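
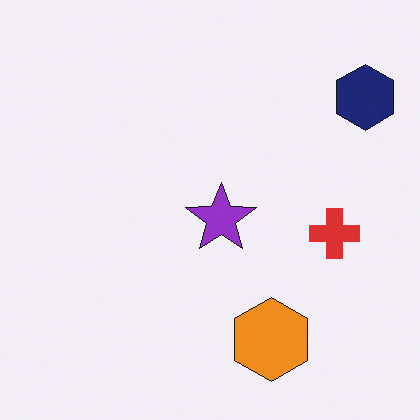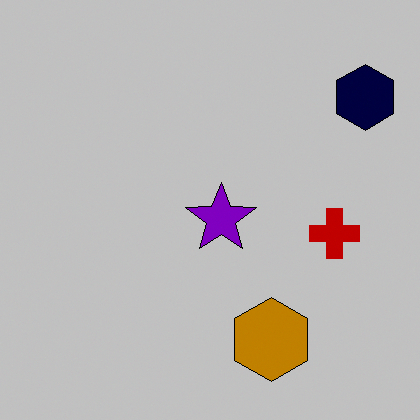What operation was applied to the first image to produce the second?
It was aggressively posterized.

Each flat color has snapped to a coarser quantized level — most visibly, the near-white background has dropped to a flat grey.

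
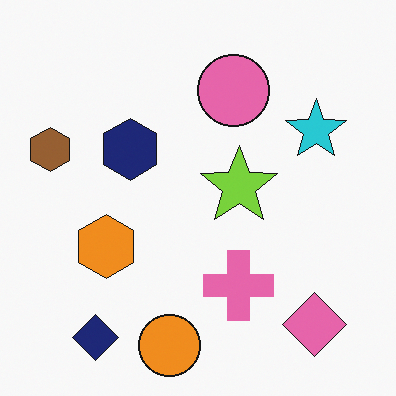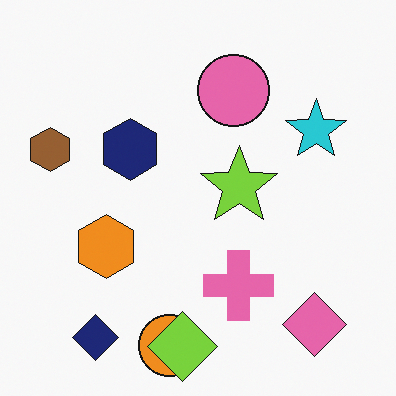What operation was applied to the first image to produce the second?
The second image is the first overlaid with an additional lime diamond.

A lime diamond appears in the second image that is absent from the first.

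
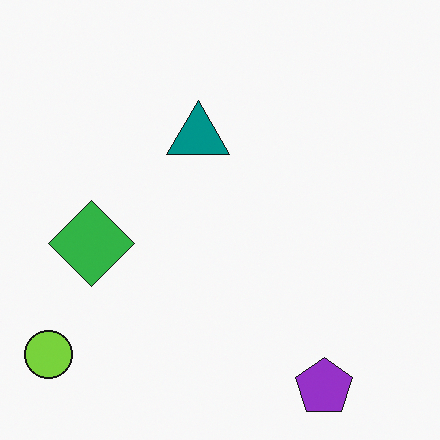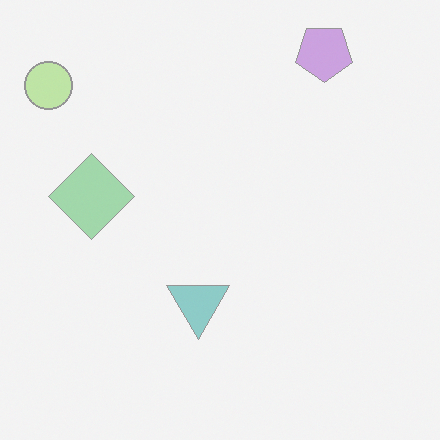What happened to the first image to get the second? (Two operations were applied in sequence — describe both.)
Given much lower contrast, then flipped vertically (top ↔ bottom).

Tones are pushed toward mid-grey across the whole image — a global contrast change. The purple pentagon is in the bottom-right of the first image and the top-right of the second — shapes on opposite sides of the horizontal midline have swapped in a mirror flip.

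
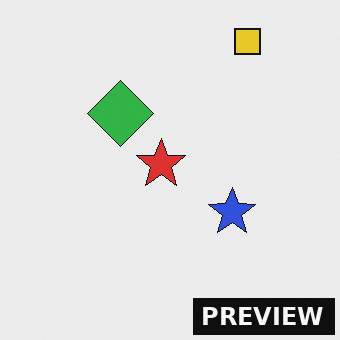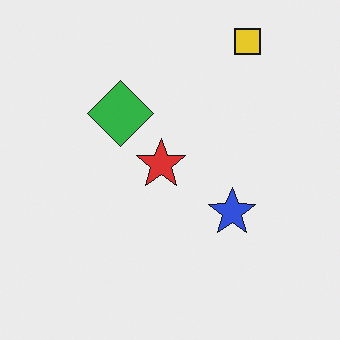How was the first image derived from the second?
It was watermarked with the text "PREVIEW" in the lower-right corner.

A dark label reading "PREVIEW" appears in the lower-right corner.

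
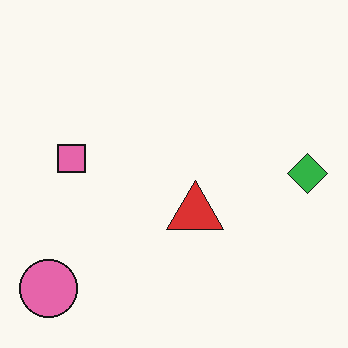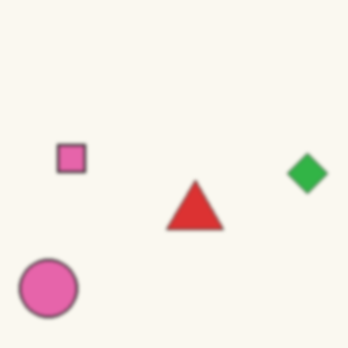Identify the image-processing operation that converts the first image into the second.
The second image is the first slightly softened.

Shape edges and outlines are uniformly softened across the whole image.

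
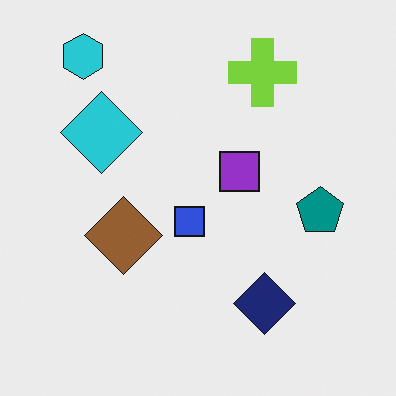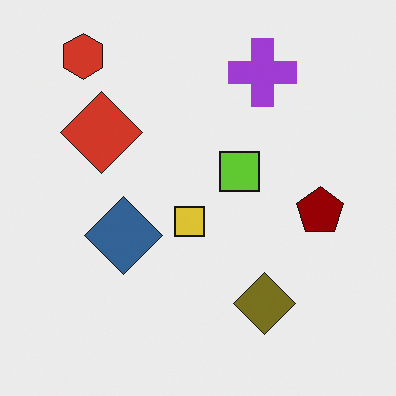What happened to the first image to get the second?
The second image is the first hue-shifted by a large amount.

Every shape's color has rotated by the same amount around the hue wheel — a uniform hue shift.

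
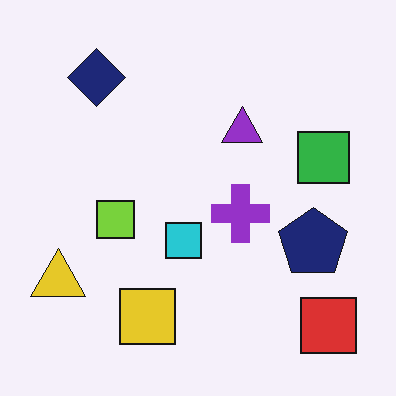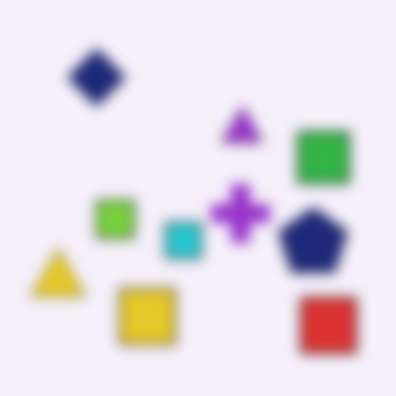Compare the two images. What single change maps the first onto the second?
The second image is the first strongly gaussian-blurred.

Shape edges and outlines are uniformly softened across the whole image.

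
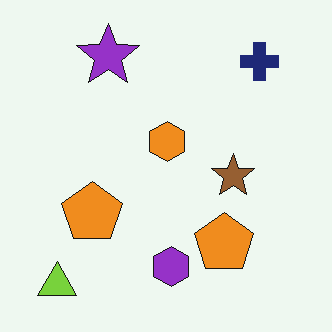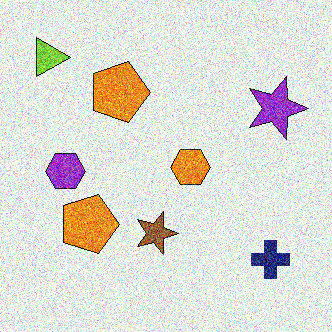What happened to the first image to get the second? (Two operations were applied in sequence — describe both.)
The second image is the first degraded with a thick layer of grain, then rotated 90° clockwise.

Random speckle covers the whole image, including the flat background. The lime triangle sits in the bottom-left of the first image and the top-left of the second — consistent with a whole-image 90° clockwise rotation.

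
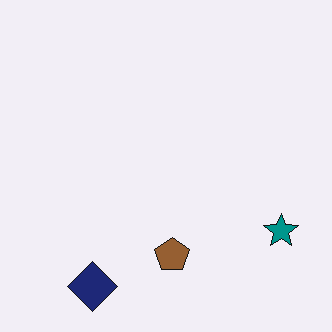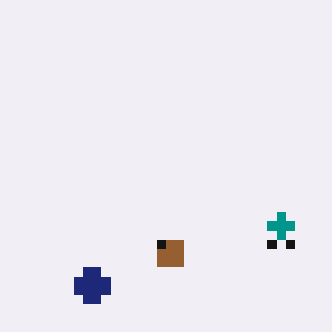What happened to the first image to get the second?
The image was heavily pixelated into large blocks.

Shapes are reduced to large square blocks; fine edges and outlines are lost — a downscale-then-upscale (mosaic) effect.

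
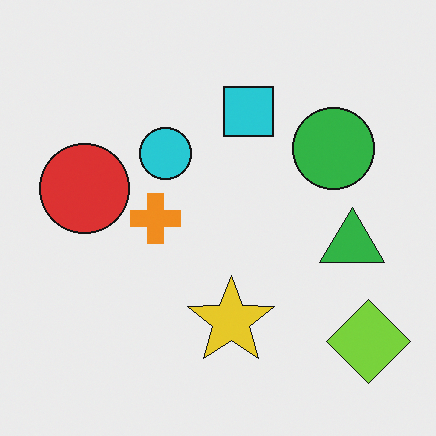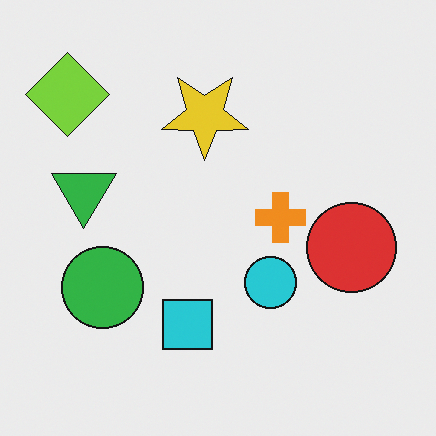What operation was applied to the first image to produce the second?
The transformation is: rotated 180°.

The lime diamond sits in the bottom-right of the first image and the top-left of the second — consistent with a whole-image 180° rotation.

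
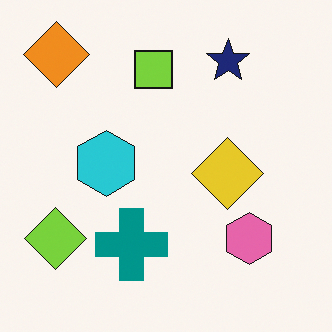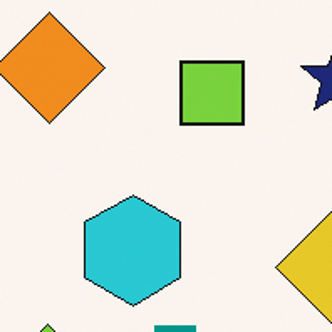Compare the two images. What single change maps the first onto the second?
The transformation is: cropped to a noticeably smaller region and rescaled.

The visible shapes are larger and the field of view is narrower; shapes near the original edges may be partly or wholly outside the frame — a crop-and-rescale.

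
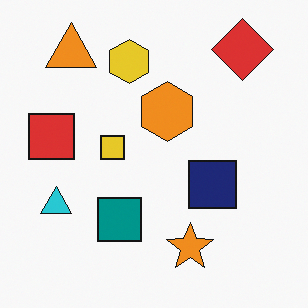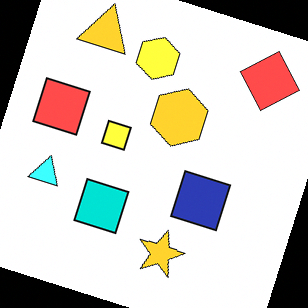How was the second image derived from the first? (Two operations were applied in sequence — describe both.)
Brightened a lot, then rotated clockwise by a moderate amount.

Every pixel — background and shapes alike — is uniformly brightened. Every shape is tilted by the same angle and the image corners show triangular fill wedges — a whole-image rotation by a non-right angle.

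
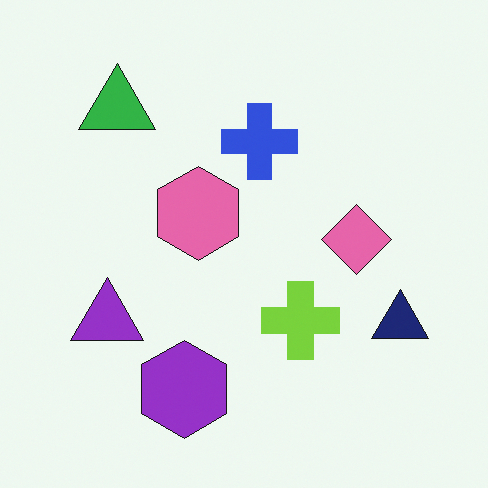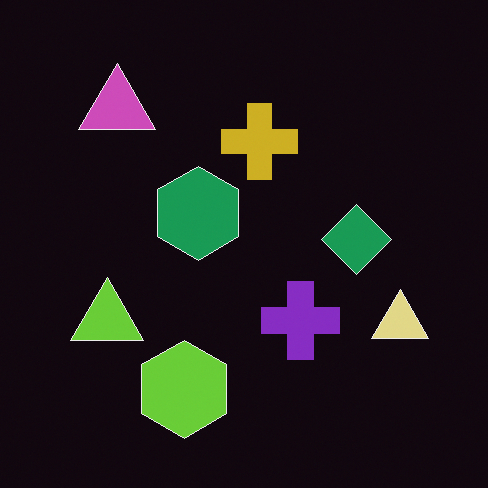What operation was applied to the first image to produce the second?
The transformation is: color-inverted (negative).

The light background has become dark and every shape's color is its complement — a photographic negative.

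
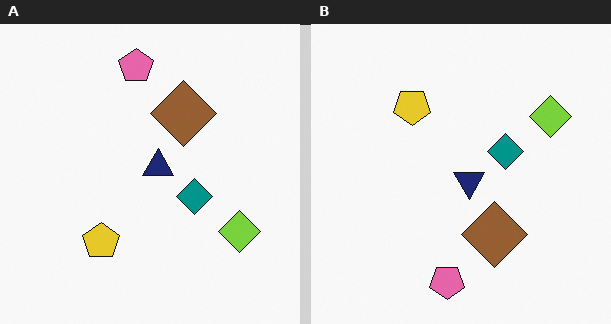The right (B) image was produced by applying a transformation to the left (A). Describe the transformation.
This is the original image flipped vertically (top ↔ bottom).

The pink pentagon is in the top of the left (A) image and the bottom of the right (B) — shapes on opposite sides of the horizontal midline have swapped in a mirror flip.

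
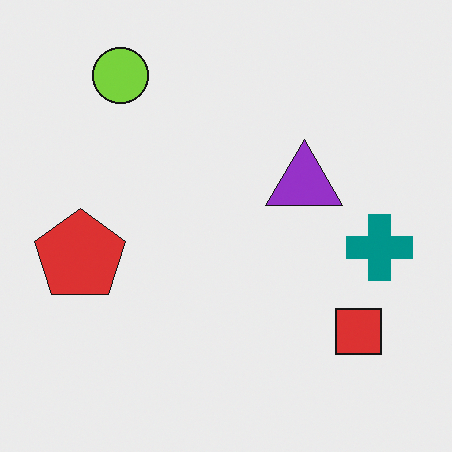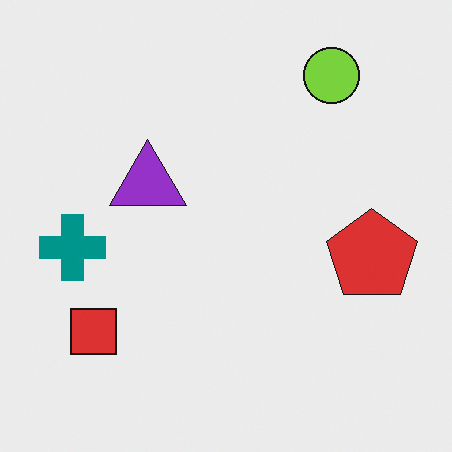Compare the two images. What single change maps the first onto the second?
Flipped horizontally (left ↔ right).

The teal cross is in the right of the first image and the left of the second — shapes on opposite sides of the vertical midline have swapped in a mirror flip.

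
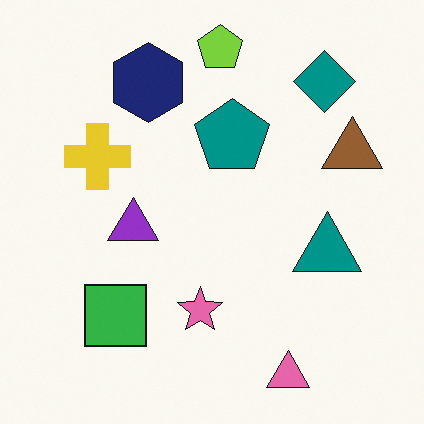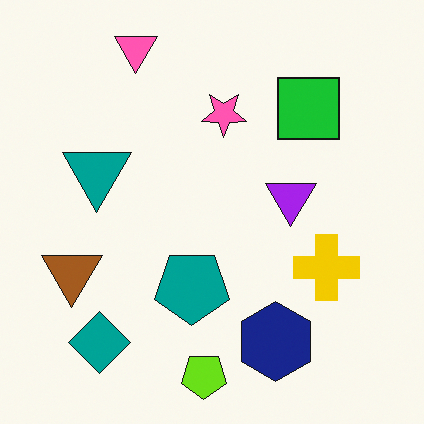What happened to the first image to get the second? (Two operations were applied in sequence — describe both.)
This is the original image rotated 180°, then slightly oversaturated.

The pink triangle sits in the bottom-right of the first image and the top-left of the second — consistent with a whole-image 180° rotation. All colors are more vivid — a global saturation change.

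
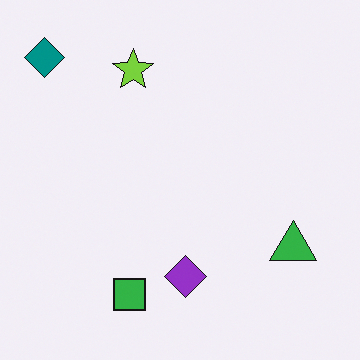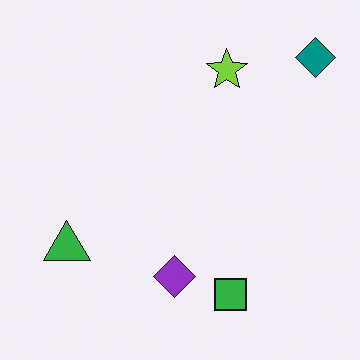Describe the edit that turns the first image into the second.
The transformation is: flipped horizontally (left ↔ right).

The teal diamond is in the top-left of the first image and the top-right of the second — shapes on opposite sides of the vertical midline have swapped in a mirror flip.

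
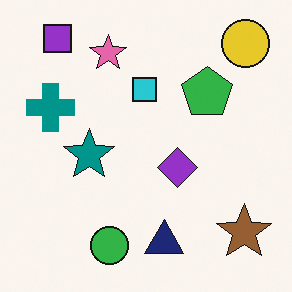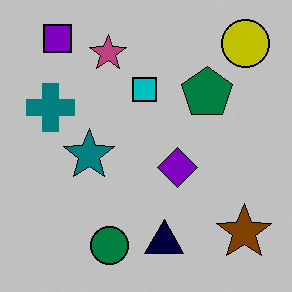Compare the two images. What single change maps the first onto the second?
The transformation is: heavily posterized to just a handful of flat colors.

Each flat color has snapped to a coarser quantized level — most visibly, the near-white background has dropped to a flat grey.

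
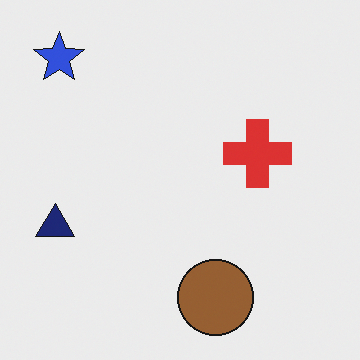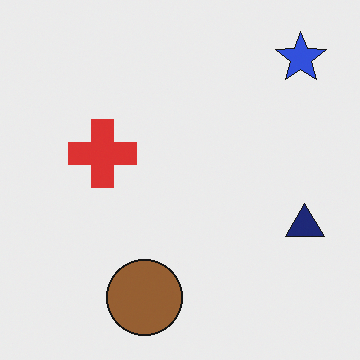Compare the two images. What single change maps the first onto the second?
Flipped horizontally (left ↔ right).

The navy triangle is in the left of the first image and the right of the second — shapes on opposite sides of the vertical midline have swapped in a mirror flip.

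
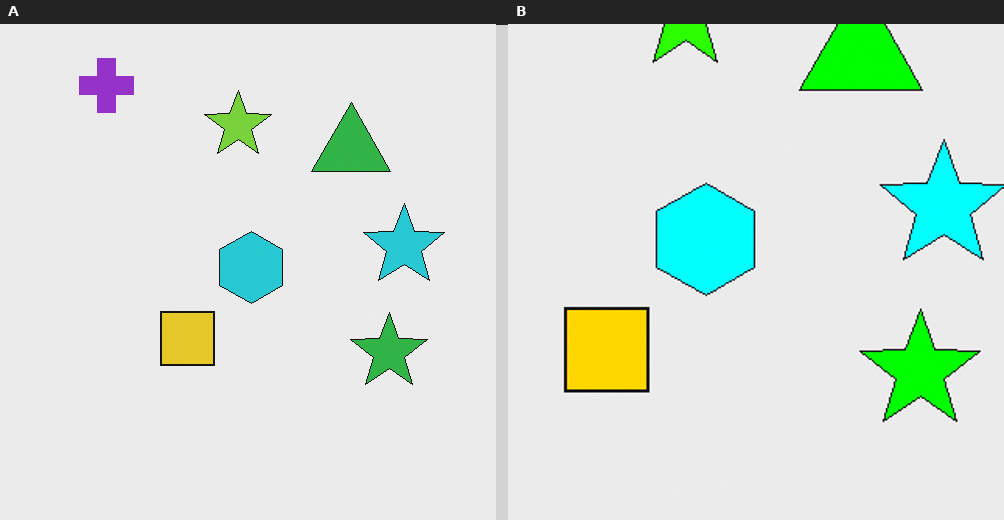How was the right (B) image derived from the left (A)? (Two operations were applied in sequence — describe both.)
Cropped to a modestly smaller region and rescaled, then made much more vivid (saturation change).

The visible shapes are larger and the field of view is narrower; shapes near the original edges may be partly or wholly outside the frame — a crop-and-rescale. All colors are more vivid — a global saturation change.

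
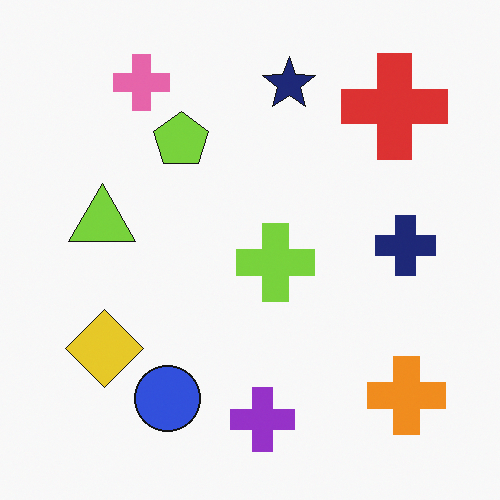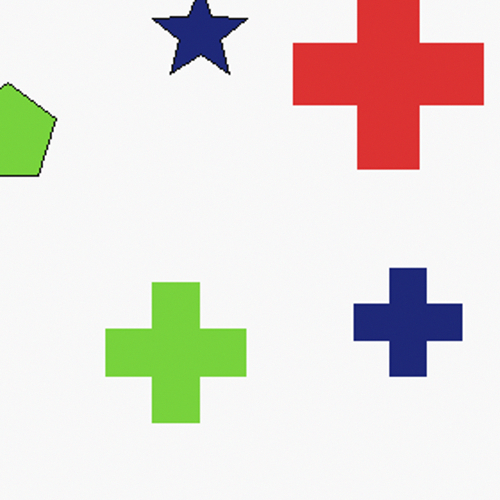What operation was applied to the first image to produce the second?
The second image is the first cropped tightly and scaled back up.

The visible shapes are larger and the field of view is narrower; shapes near the original edges may be partly or wholly outside the frame — a crop-and-rescale.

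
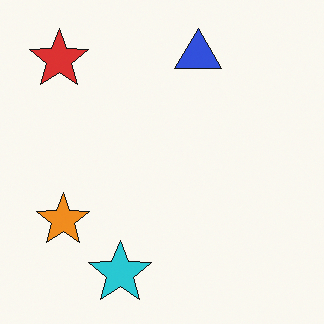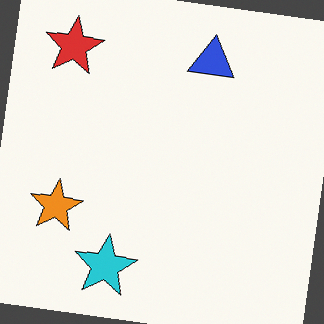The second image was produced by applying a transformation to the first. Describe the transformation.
This is the original image rotated clockwise by a few degrees.

Every shape is tilted by the same angle and the image corners show triangular fill wedges — a whole-image rotation by a non-right angle.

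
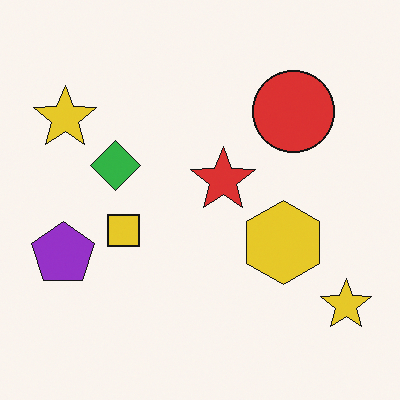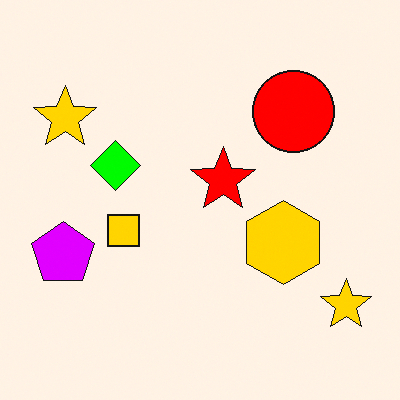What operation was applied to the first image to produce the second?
Heavily oversaturated.

All colors are more vivid — a global saturation change.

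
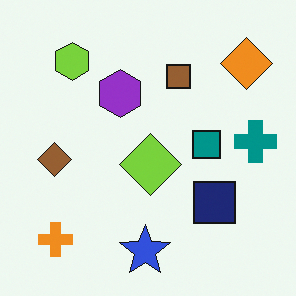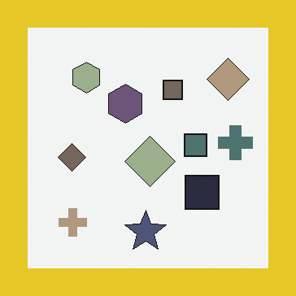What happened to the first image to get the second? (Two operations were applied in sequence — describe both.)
It was heavily desaturated, then framed with a yellow border.

All colors are more muted and greyish — a global saturation change. A solid yellow frame runs around the edge of the second image, with the content slightly shrunk inside it.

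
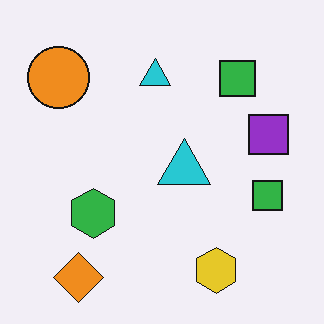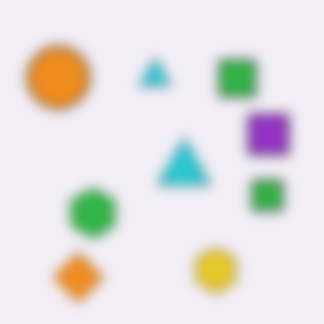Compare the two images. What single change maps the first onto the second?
It was strongly gaussian-blurred.

Shape edges and outlines are uniformly softened across the whole image.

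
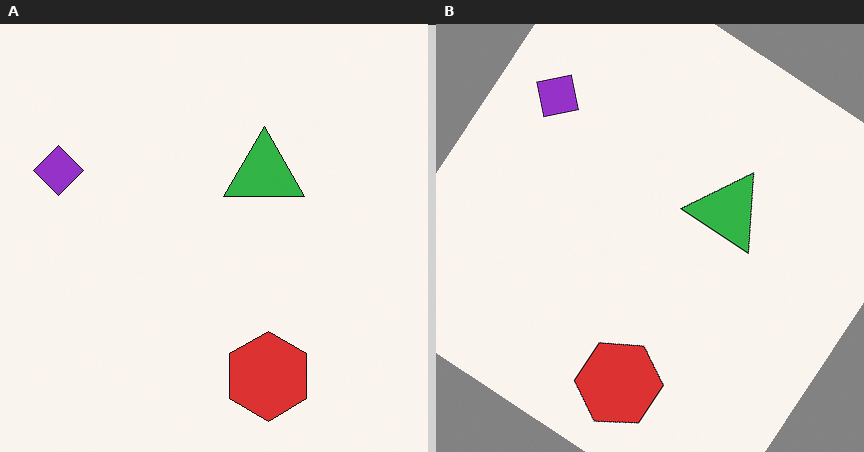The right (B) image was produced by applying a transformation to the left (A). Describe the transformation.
The right (B) image is the left (A) rotated clockwise by a large amount — several tens of degrees.

Every shape is tilted by the same angle and the image corners show triangular fill wedges — a whole-image rotation by a non-right angle.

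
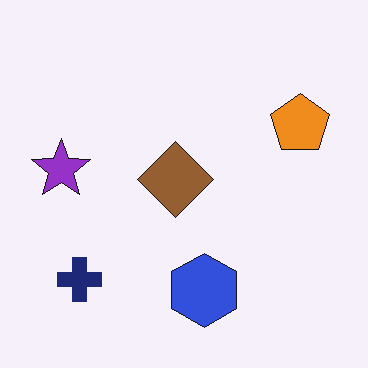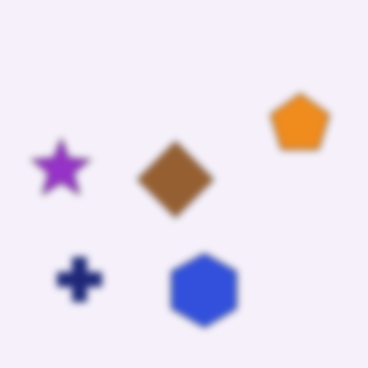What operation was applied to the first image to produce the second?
The image was moderately blurred.

Shape edges and outlines are uniformly softened across the whole image.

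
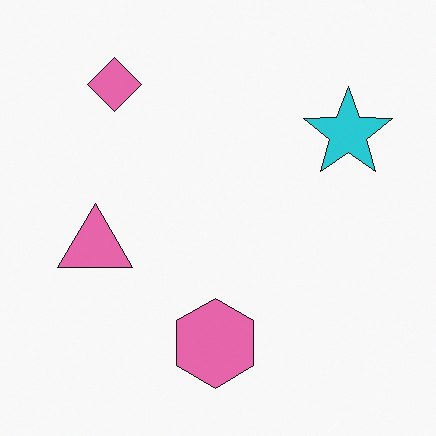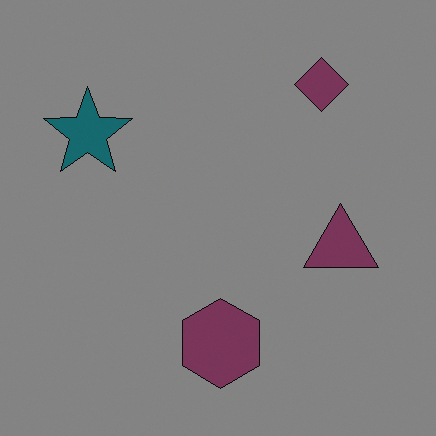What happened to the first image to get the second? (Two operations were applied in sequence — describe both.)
This is the original image flipped horizontally (left ↔ right), then substantially darkened.

The cyan star is in the top-right of the first image and the top-left of the second — shapes on opposite sides of the vertical midline have swapped in a mirror flip. Every pixel — background and shapes alike — is uniformly darkened.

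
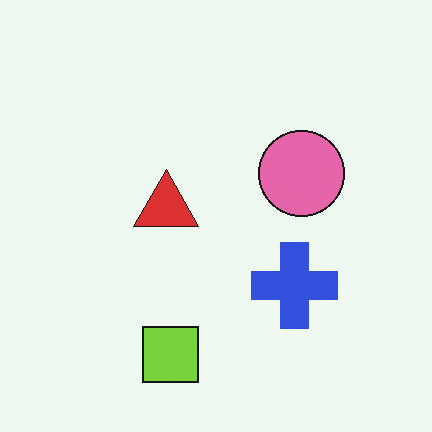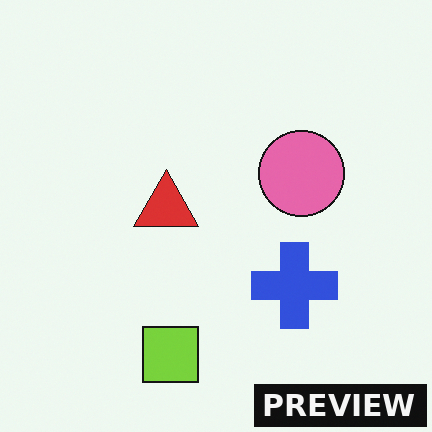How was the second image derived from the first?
This is the original image watermarked with the text "PREVIEW" in the lower-right corner.

A dark label reading "PREVIEW" appears in the lower-right corner.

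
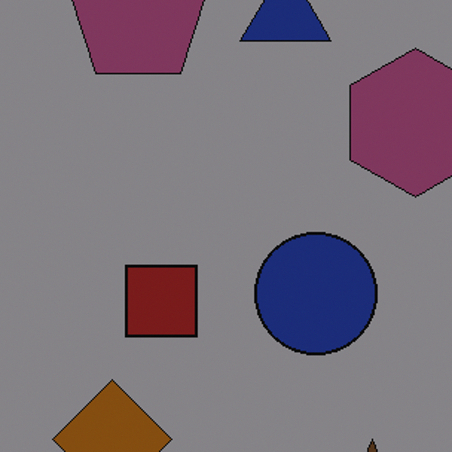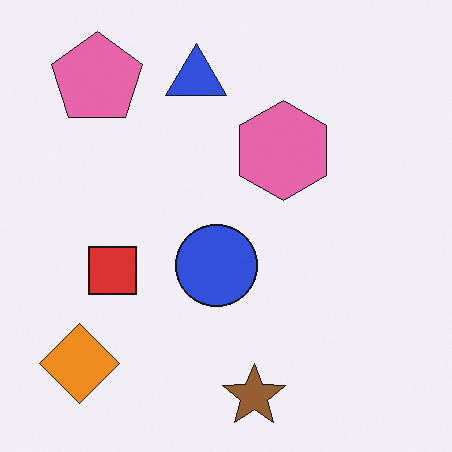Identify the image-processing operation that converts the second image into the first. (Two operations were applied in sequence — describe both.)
The image was darkened a lot, then cropped slightly and scaled back up.

Every pixel — background and shapes alike — is uniformly darkened. The visible shapes are larger and the field of view is narrower; shapes near the original edges may be partly or wholly outside the frame — a crop-and-rescale.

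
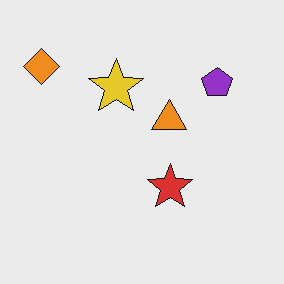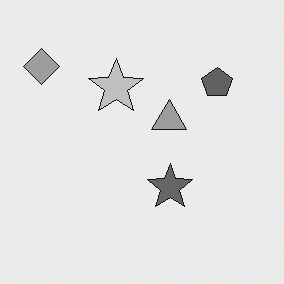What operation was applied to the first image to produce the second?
The image was converted to grayscale.

All color is removed — every shape is now a shade of grey.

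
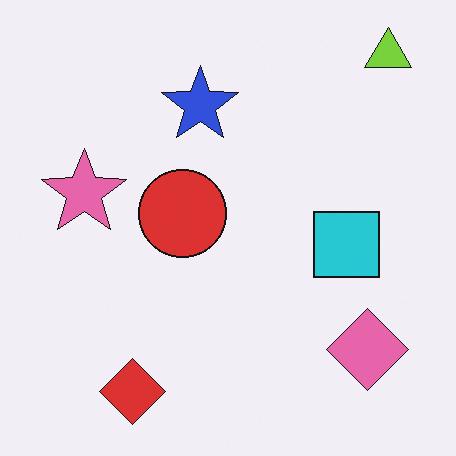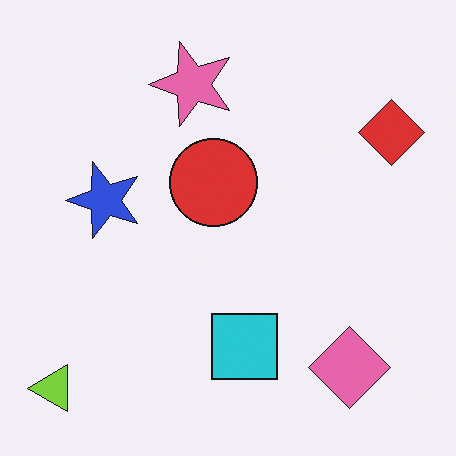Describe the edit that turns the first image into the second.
Transposed (reflected across the top-left ↔ bottom-right diagonal).

Shapes have swapped their row and column positions — what was in the top-right is now in the bottom-left — a diagonal reflection.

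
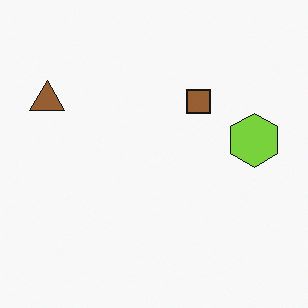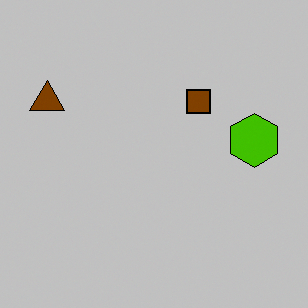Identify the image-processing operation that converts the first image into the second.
The transformation is: heavily posterized to just a handful of flat colors.

Each flat color has snapped to a coarser quantized level — most visibly, the near-white background has dropped to a flat grey.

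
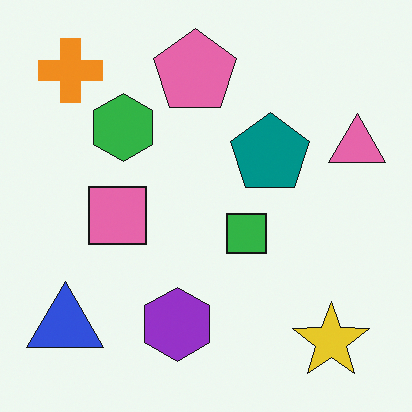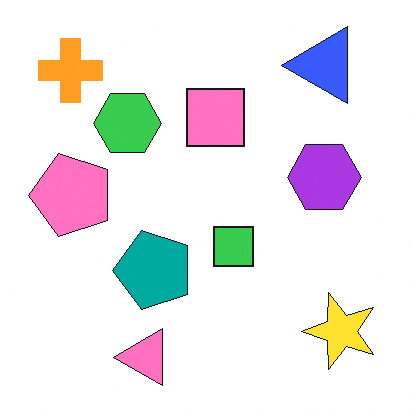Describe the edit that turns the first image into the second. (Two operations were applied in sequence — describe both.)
This is the original image brightened a little, then transposed (reflected across the top-left ↔ bottom-right diagonal).

Every pixel — background and shapes alike — is uniformly brightened. Shapes have swapped their row and column positions — what was in the top-right is now in the bottom-left — a diagonal reflection.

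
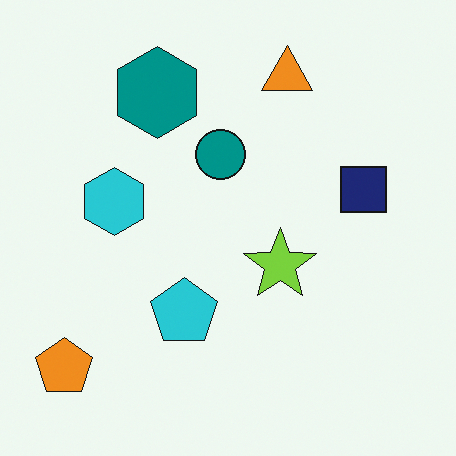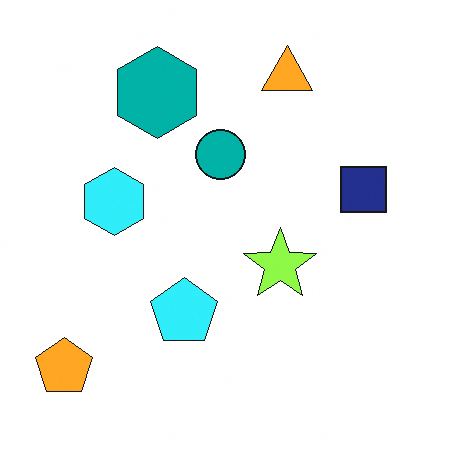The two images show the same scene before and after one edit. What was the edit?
It was slightly brightened.

Every pixel — background and shapes alike — is uniformly brightened.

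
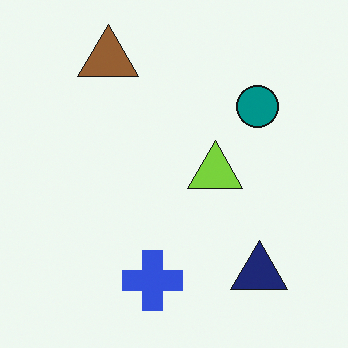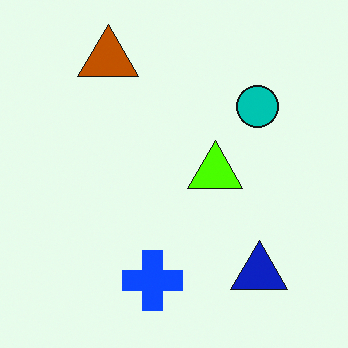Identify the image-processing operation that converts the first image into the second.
The second image is the first heavily oversaturated.

All colors are more vivid — a global saturation change.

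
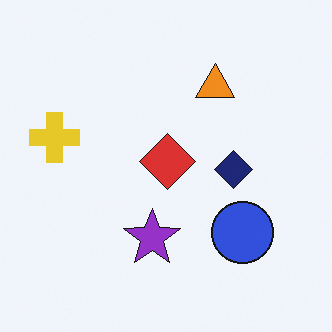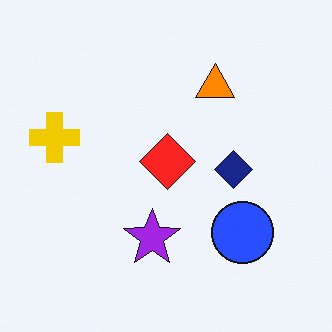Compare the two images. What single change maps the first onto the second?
The image was slightly oversaturated.

All colors are more vivid — a global saturation change.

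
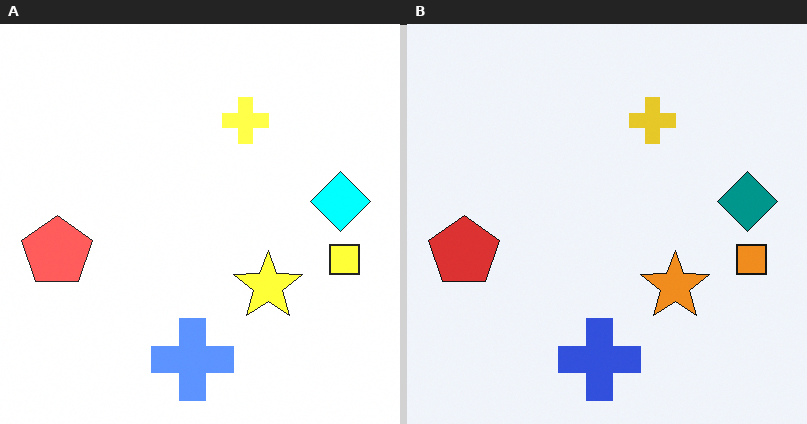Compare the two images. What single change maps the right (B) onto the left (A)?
This is the original image brightened a lot.

Every pixel — background and shapes alike — is uniformly brightened.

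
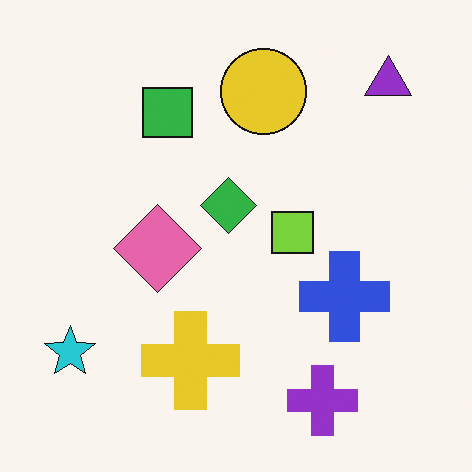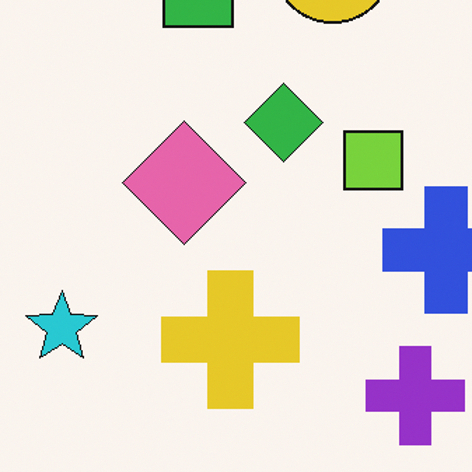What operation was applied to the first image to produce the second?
This is the original image cropped slightly and scaled back up.

The visible shapes are larger and the field of view is narrower; shapes near the original edges may be partly or wholly outside the frame — a crop-and-rescale.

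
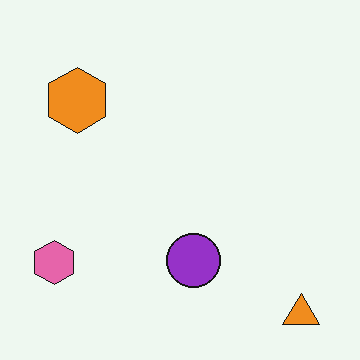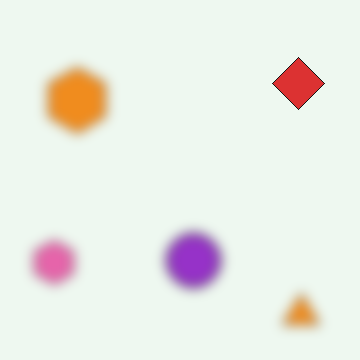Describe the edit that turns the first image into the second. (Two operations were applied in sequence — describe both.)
The second image is the first strongly gaussian-blurred, then overlaid with an additional red diamond.

Shape edges and outlines are uniformly softened across the whole image. A red diamond appears in the second image that is absent from the first.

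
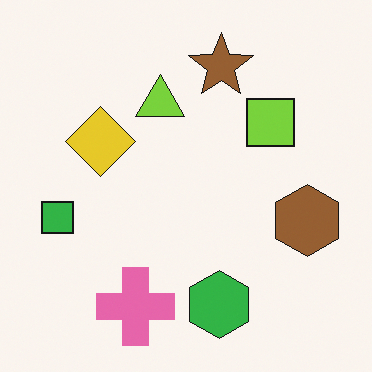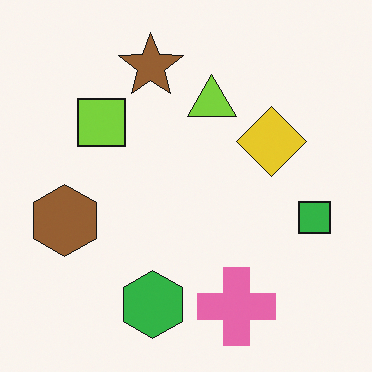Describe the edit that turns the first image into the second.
It was flipped horizontally (left ↔ right).

The green square is in the left of the first image and the right of the second — shapes on opposite sides of the vertical midline have swapped in a mirror flip.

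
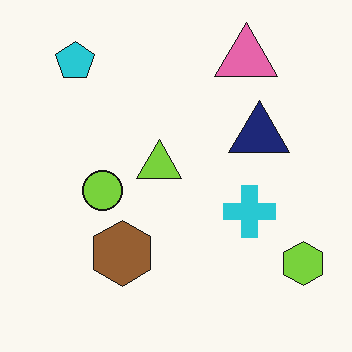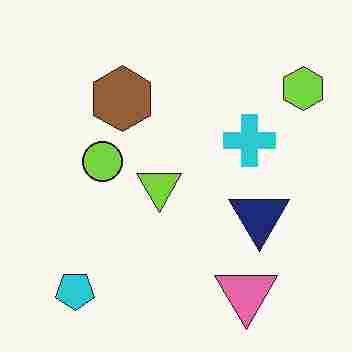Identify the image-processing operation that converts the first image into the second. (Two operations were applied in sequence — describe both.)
The image was flipped vertically (top ↔ bottom), then degraded with heavy JPEG compression.

The pink triangle is in the top-right of the first image and the bottom-right of the second — shapes on opposite sides of the horizontal midline have swapped in a mirror flip. Blocky 8×8 compression artifacts appear around shape edges and the flat background shows ringing — characteristic JPEG degradation.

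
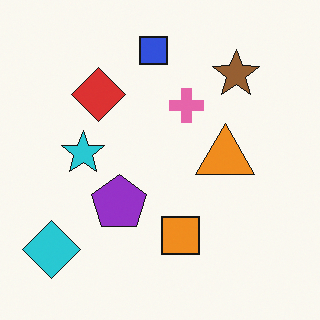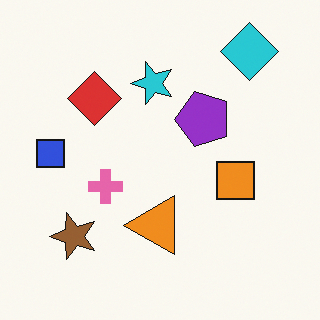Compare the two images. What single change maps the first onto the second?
The transformation is: transposed (reflected across the top-left ↔ bottom-right diagonal).

Shapes have swapped their row and column positions — what was in the top-right is now in the bottom-left — a diagonal reflection.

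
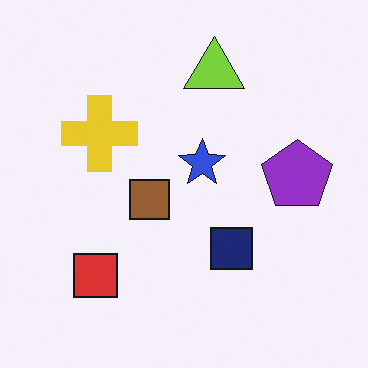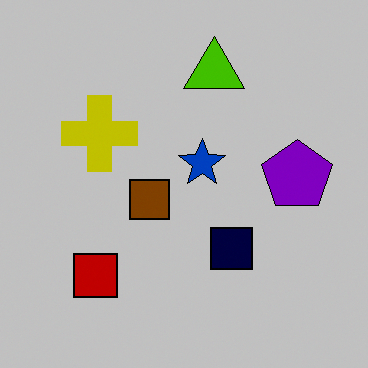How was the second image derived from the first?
The second image is the first heavily posterized to just a handful of flat colors.

Each flat color has snapped to a coarser quantized level — most visibly, the near-white background has dropped to a flat grey.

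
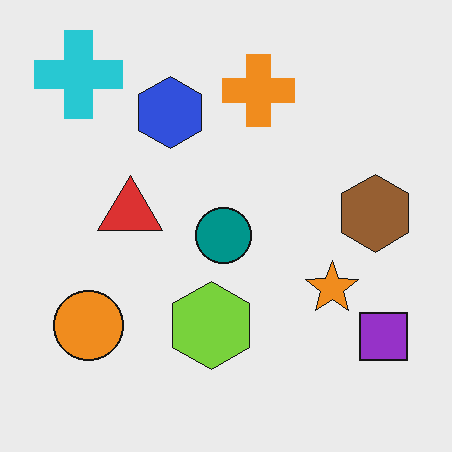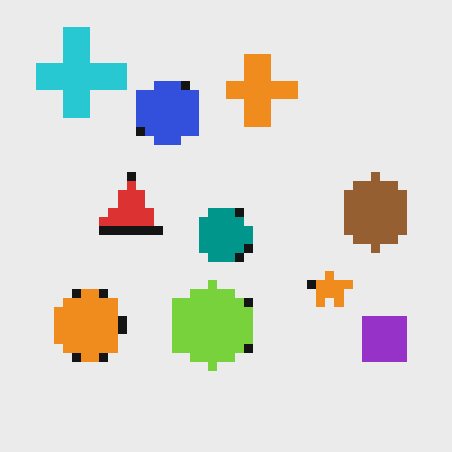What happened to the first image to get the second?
It was coarsely pixelated.

Shapes are reduced to large square blocks; fine edges and outlines are lost — a downscale-then-upscale (mosaic) effect.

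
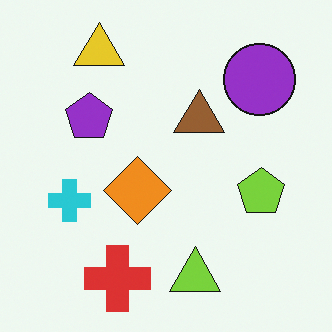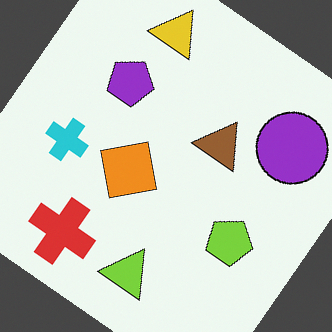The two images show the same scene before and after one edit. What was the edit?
The transformation is: rotated clockwise by a large amount — several tens of degrees.

Every shape is tilted by the same angle and the image corners show triangular fill wedges — a whole-image rotation by a non-right angle.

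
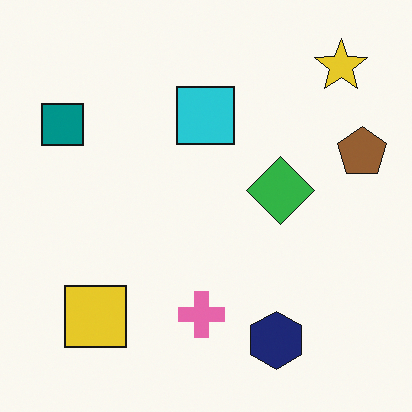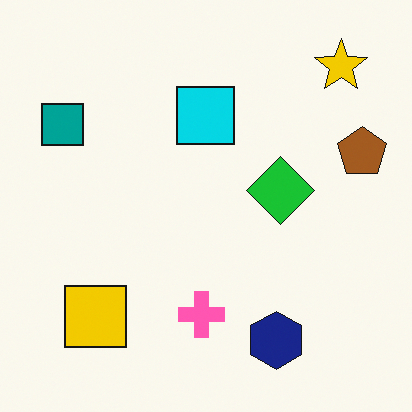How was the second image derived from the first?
The second image is the first slightly oversaturated.

All colors are more vivid — a global saturation change.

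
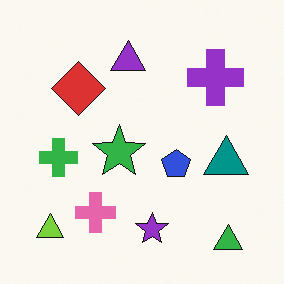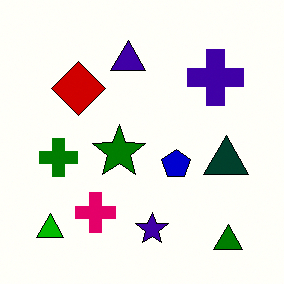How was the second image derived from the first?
This is the original image given much higher contrast.

Tones are pushed away from mid-grey across the whole image — a global contrast change.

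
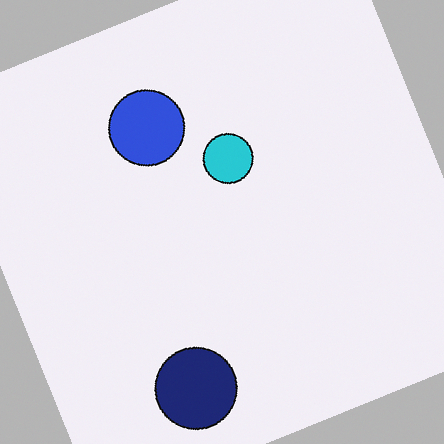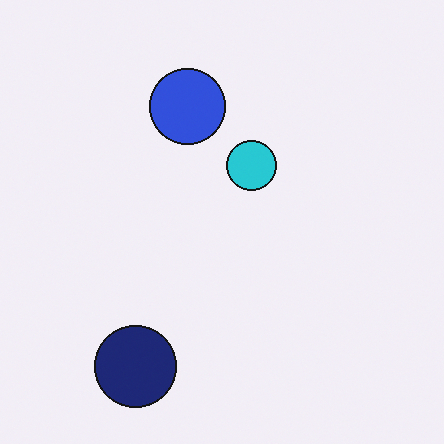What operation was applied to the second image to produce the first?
The transformation is: rotated counter-clockwise by a clearly visible amount.

Every shape is tilted by the same angle and the image corners show triangular fill wedges — a whole-image rotation by a non-right angle.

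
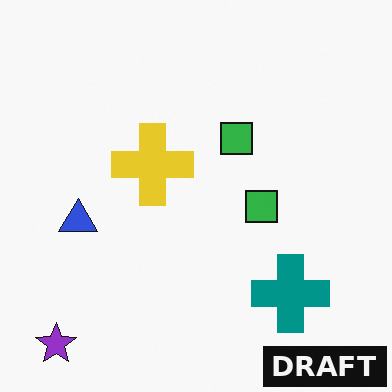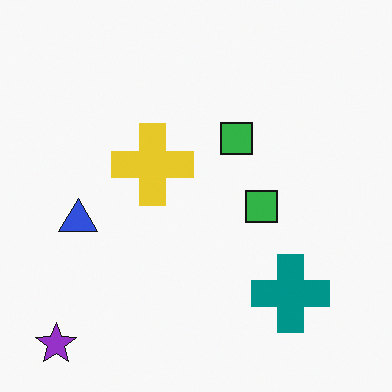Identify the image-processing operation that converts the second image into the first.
The first image is the second watermarked with the text "DRAFT" in the lower-right corner.

A dark label reading "DRAFT" appears in the lower-right corner.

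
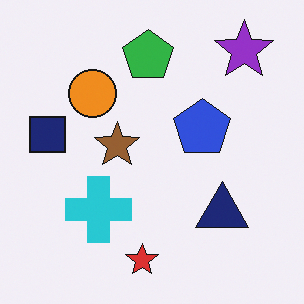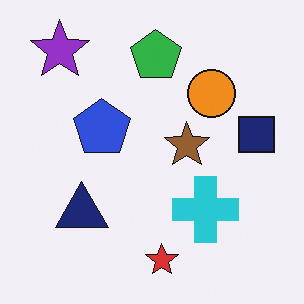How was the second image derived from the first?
The transformation is: flipped horizontally (left ↔ right).

The navy square is in the left of the first image and the right of the second — shapes on opposite sides of the vertical midline have swapped in a mirror flip.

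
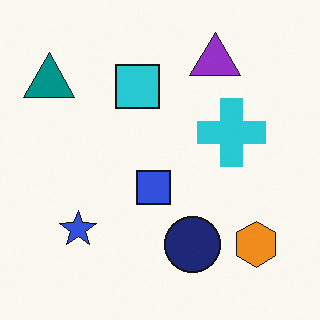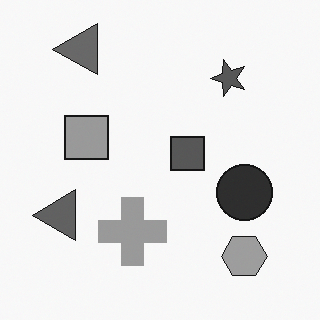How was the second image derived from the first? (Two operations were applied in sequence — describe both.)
This is the original image converted to grayscale, then transposed (reflected across the top-left ↔ bottom-right diagonal).

All color is removed — every shape is now a shade of grey. Shapes have swapped their row and column positions — what was in the top-right is now in the bottom-left — a diagonal reflection.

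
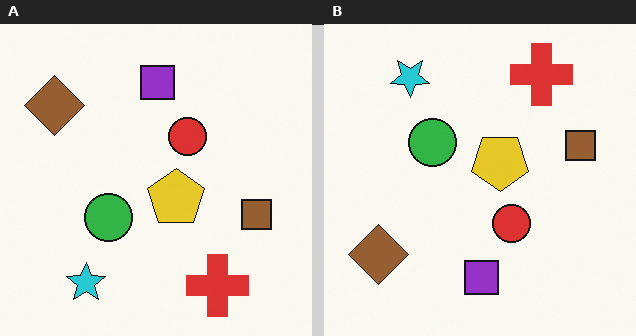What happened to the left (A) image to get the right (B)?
Flipped vertically (top ↔ bottom).

The red cross is in the bottom-right of the left (A) image and the top-right of the right (B) — shapes on opposite sides of the horizontal midline have swapped in a mirror flip.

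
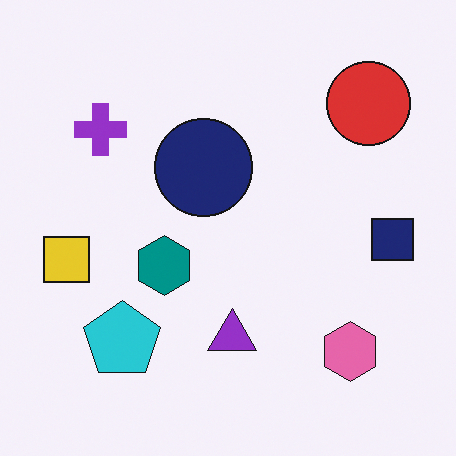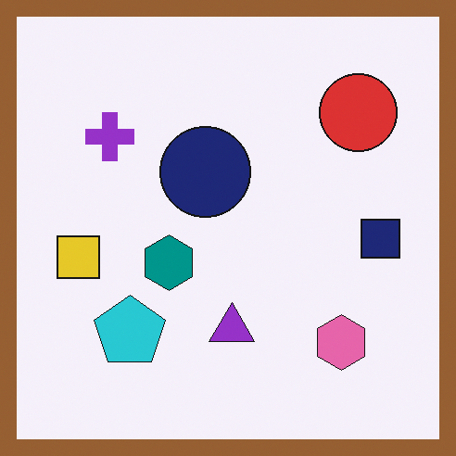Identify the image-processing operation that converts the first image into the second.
The transformation is: framed with a brown border.

A solid brown frame runs around the edge of the second image, with the content slightly shrunk inside it.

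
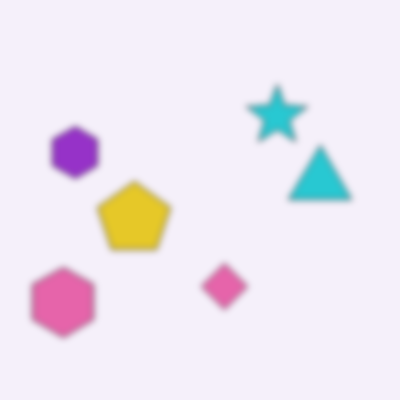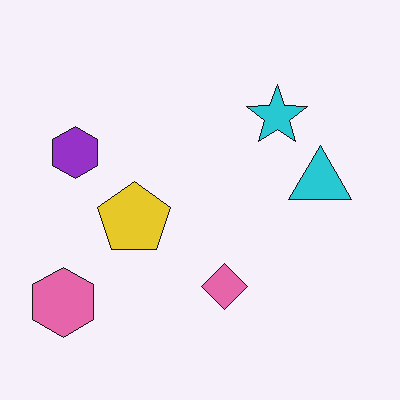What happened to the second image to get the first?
It was noticeably gaussian-blurred.

Shape edges and outlines are uniformly softened across the whole image.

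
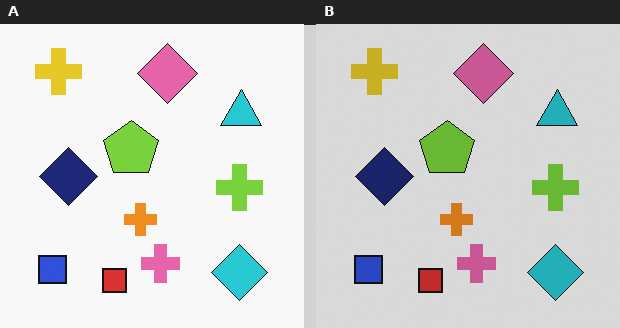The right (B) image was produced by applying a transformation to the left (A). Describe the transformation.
The right (B) image is the left (A) slightly darkened.

Every pixel — background and shapes alike — is uniformly darkened.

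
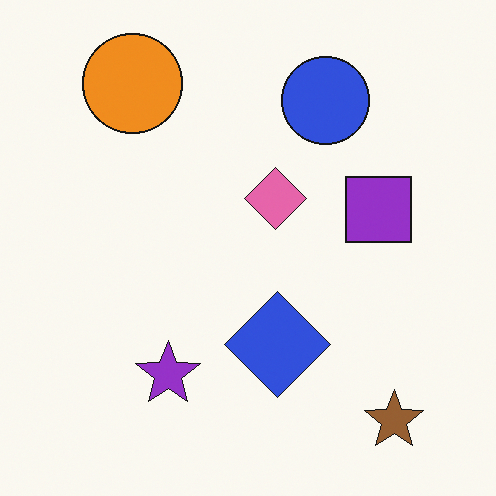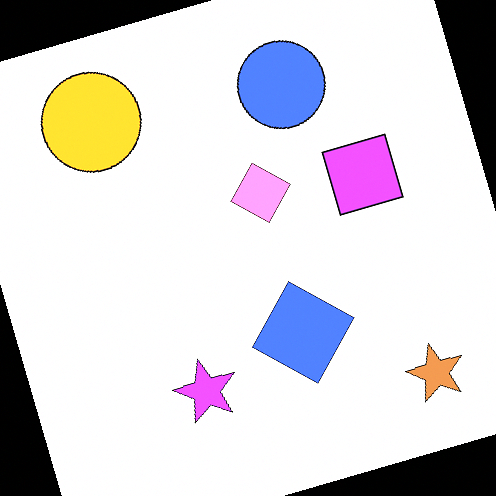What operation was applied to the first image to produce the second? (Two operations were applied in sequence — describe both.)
The image was rotated counter-clockwise by a moderate amount, then brightened a lot.

Every shape is tilted by the same angle and the image corners show triangular fill wedges — a whole-image rotation by a non-right angle. Every pixel — background and shapes alike — is uniformly brightened.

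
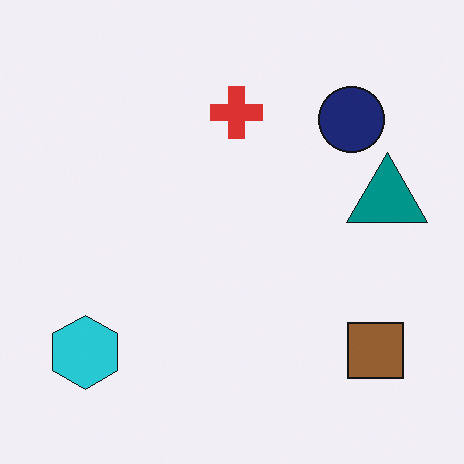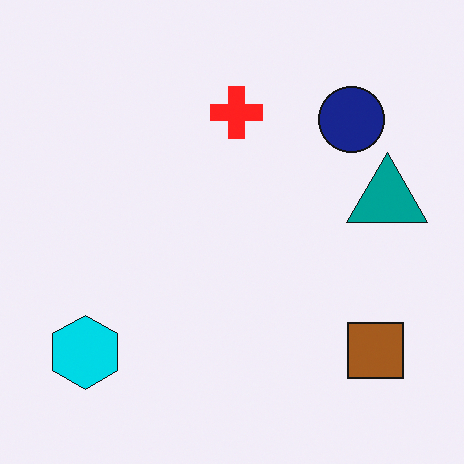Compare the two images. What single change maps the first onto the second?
The transformation is: slightly oversaturated.

All colors are more vivid — a global saturation change.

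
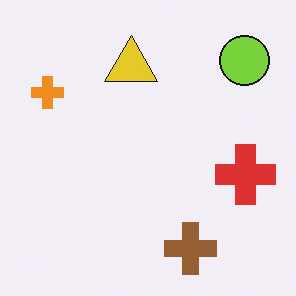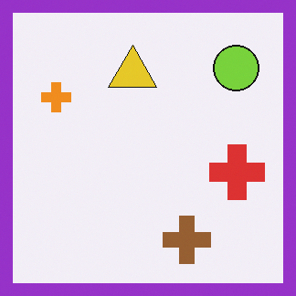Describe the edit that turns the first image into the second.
The transformation is: framed with a purple border.

A solid purple frame runs around the edge of the second image, with the content slightly shrunk inside it.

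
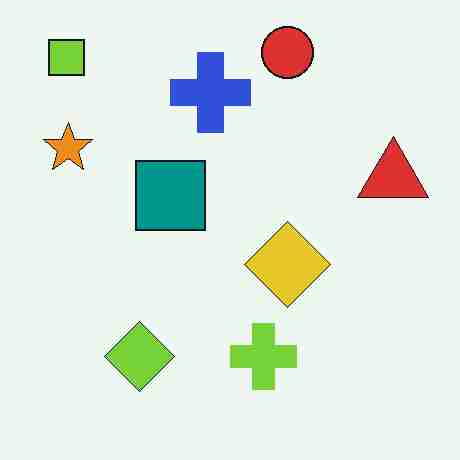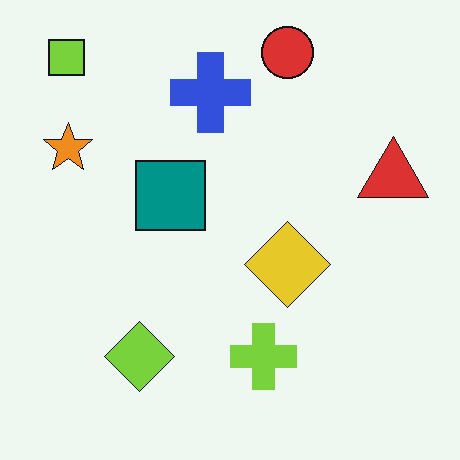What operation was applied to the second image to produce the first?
The first image is the second heavily JPEG-compressed with obvious blocking artifacts.

Blocky 8×8 compression artifacts appear around shape edges and the flat background shows ringing — characteristic JPEG degradation.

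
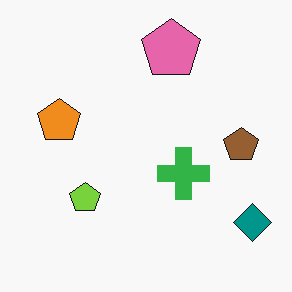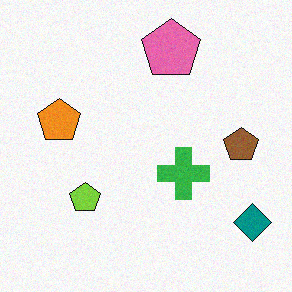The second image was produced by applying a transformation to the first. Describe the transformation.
The transformation is: degraded with a light layer of grain.

Random speckle covers the whole image, including the flat background.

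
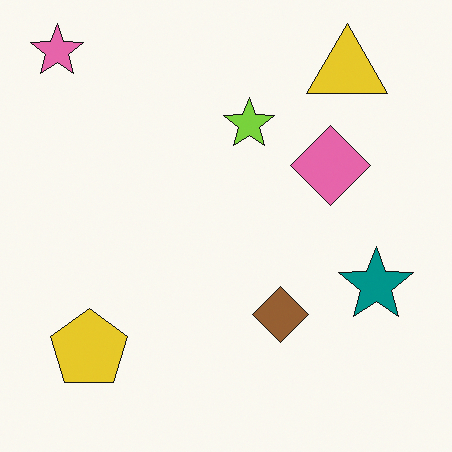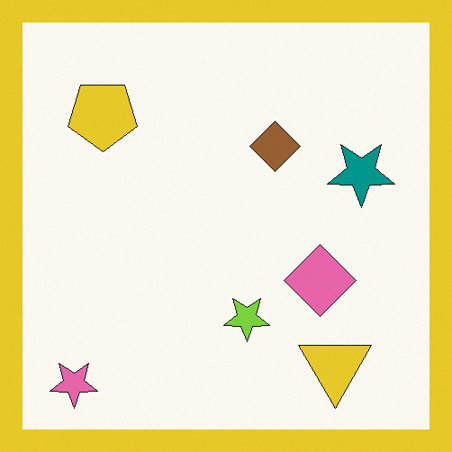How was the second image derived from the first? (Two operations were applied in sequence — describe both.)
This is the original image flipped vertically (top ↔ bottom), then framed with a yellow border.

The pink star is in the top-left of the first image and the bottom-left of the second — shapes on opposite sides of the horizontal midline have swapped in a mirror flip. A solid yellow frame runs around the edge of the second image, with the content slightly shrunk inside it.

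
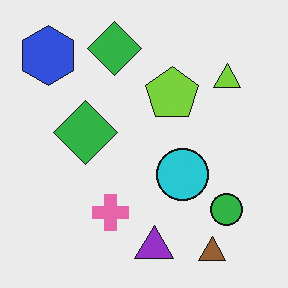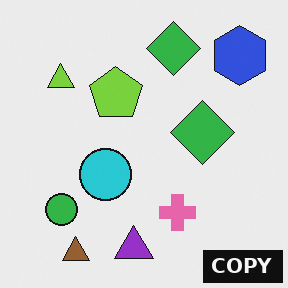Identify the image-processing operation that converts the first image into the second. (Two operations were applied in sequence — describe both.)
The image was flipped horizontally (left ↔ right), then watermarked with the text "COPY" in the lower-right corner.

The blue hexagon is in the top-left of the first image and the top-right of the second — shapes on opposite sides of the vertical midline have swapped in a mirror flip. A dark label reading "COPY" appears in the lower-right corner.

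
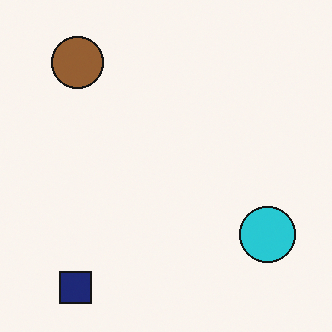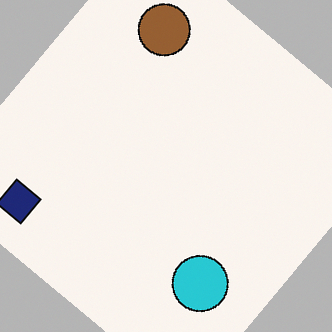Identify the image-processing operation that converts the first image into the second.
The transformation is: rotated clockwise by a large amount — several tens of degrees.

Every shape is tilted by the same angle and the image corners show triangular fill wedges — a whole-image rotation by a non-right angle.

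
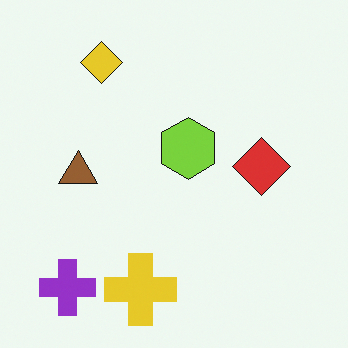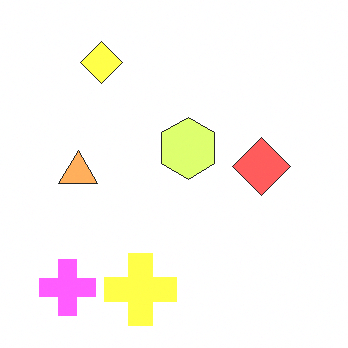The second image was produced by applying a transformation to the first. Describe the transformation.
The second image is the first substantially brightened.

Every pixel — background and shapes alike — is uniformly brightened.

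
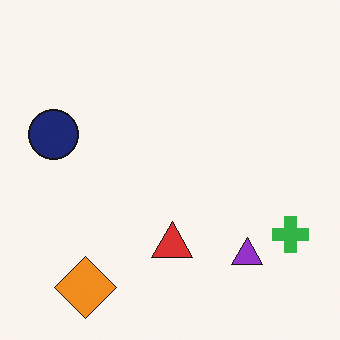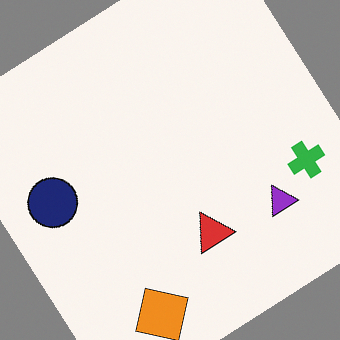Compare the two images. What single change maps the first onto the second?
Rotated counter-clockwise by a large amount — several tens of degrees.

Every shape is tilted by the same angle and the image corners show triangular fill wedges — a whole-image rotation by a non-right angle.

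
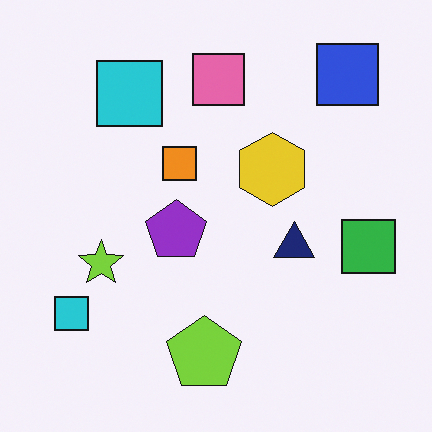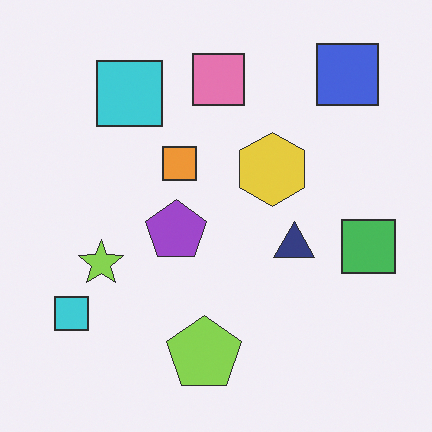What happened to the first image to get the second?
The transformation is: given slightly reduced contrast.

Tones are pushed toward mid-grey across the whole image — a global contrast change.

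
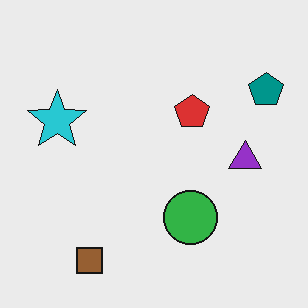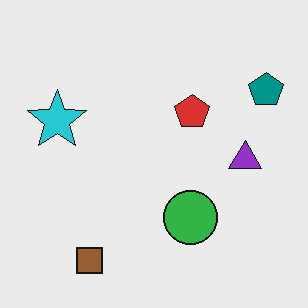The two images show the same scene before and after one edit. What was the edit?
Given moderate JPEG compression.

Blocky 8×8 compression artifacts appear around shape edges and the flat background shows ringing — characteristic JPEG degradation.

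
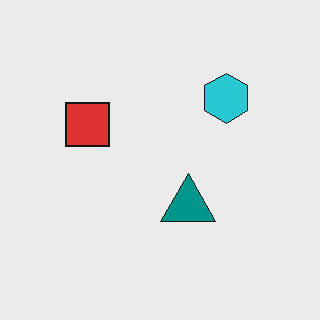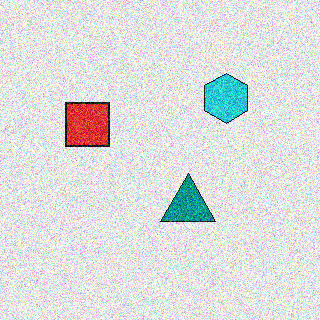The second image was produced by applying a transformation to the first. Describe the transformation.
The transformation is: degraded with strong gaussian noise.

Random speckle covers the whole image, including the flat background.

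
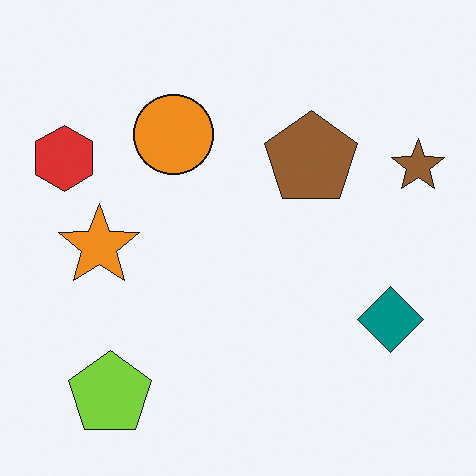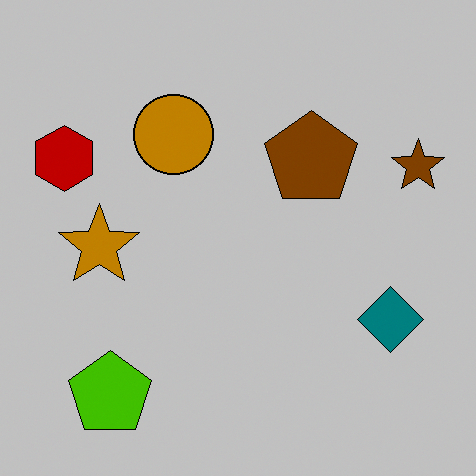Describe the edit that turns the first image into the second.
The image was aggressively posterized.

Each flat color has snapped to a coarser quantized level — most visibly, the near-white background has dropped to a flat grey.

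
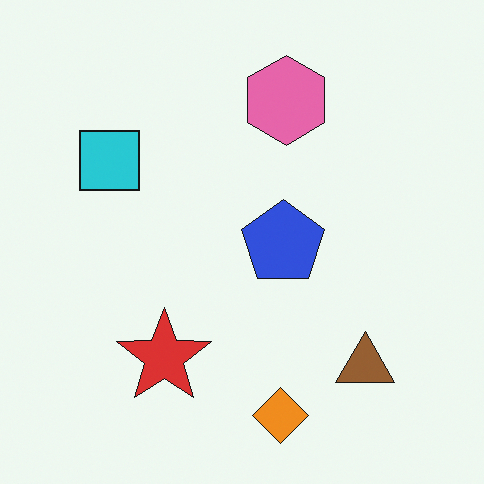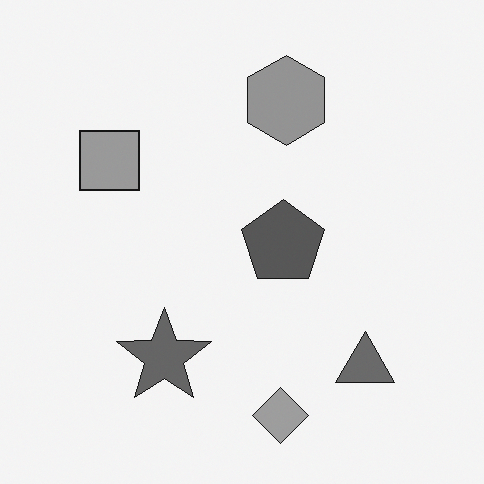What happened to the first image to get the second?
This is the original image converted to grayscale.

All color is removed — every shape is now a shade of grey.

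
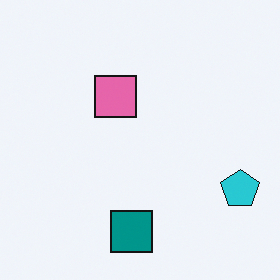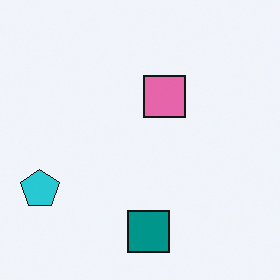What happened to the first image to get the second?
Flipped horizontally (left ↔ right).

The cyan pentagon is in the bottom-right of the first image and the bottom-left of the second — shapes on opposite sides of the vertical midline have swapped in a mirror flip.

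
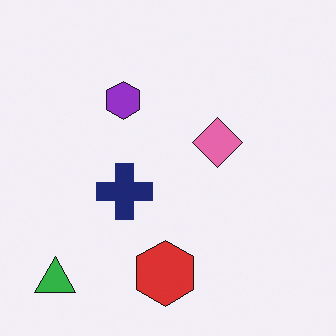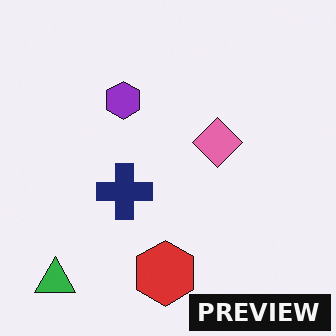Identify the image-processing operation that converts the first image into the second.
Watermarked with the text "PREVIEW" in the lower-right corner.

A dark label reading "PREVIEW" appears in the lower-right corner.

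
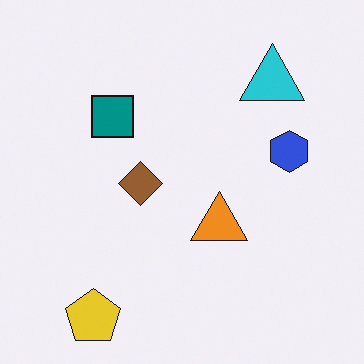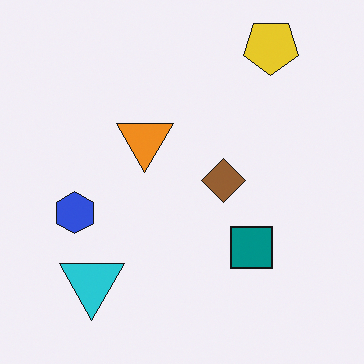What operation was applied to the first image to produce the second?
It was rotated 180°.

The yellow pentagon sits in the bottom-left of the first image and the top-right of the second — consistent with a whole-image 180° rotation.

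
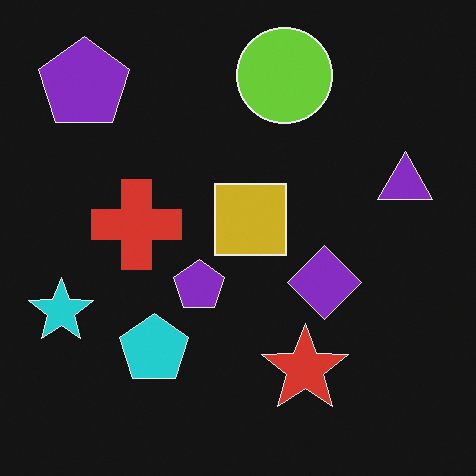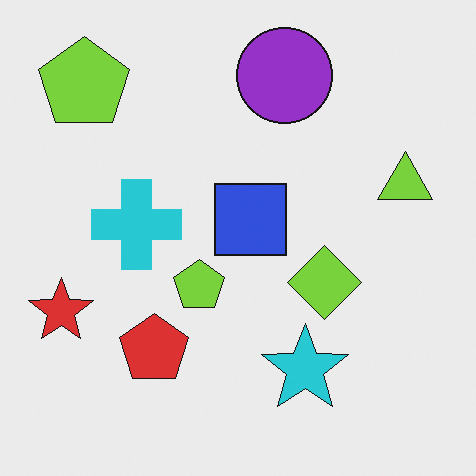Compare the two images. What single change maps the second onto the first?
The first image is the second color-inverted (negative).

The light background has become dark and every shape's color is its complement — a photographic negative.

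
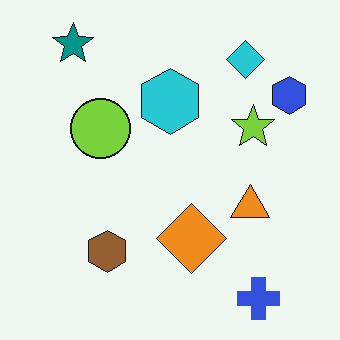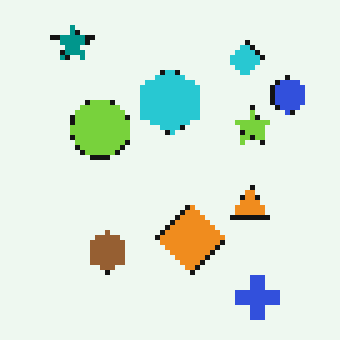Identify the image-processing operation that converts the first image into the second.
The transformation is: mildly pixelated.

Shapes are reduced to large square blocks; fine edges and outlines are lost — a downscale-then-upscale (mosaic) effect.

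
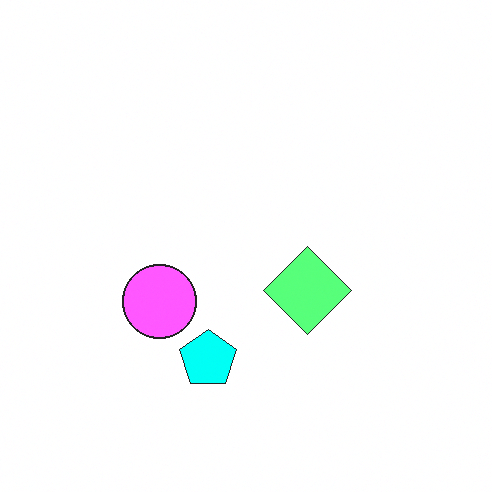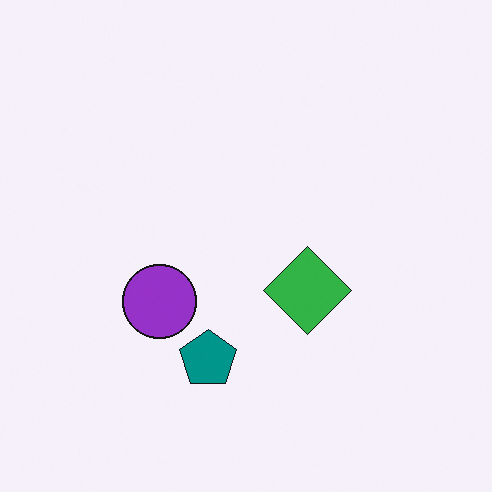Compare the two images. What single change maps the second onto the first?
Substantially brightened.

Every pixel — background and shapes alike — is uniformly brightened.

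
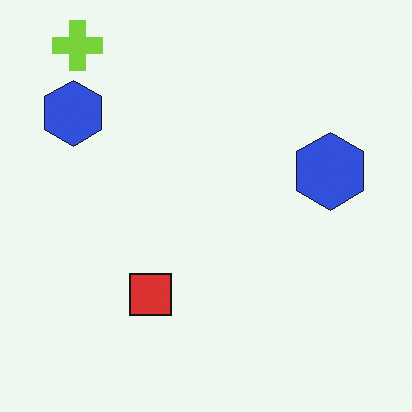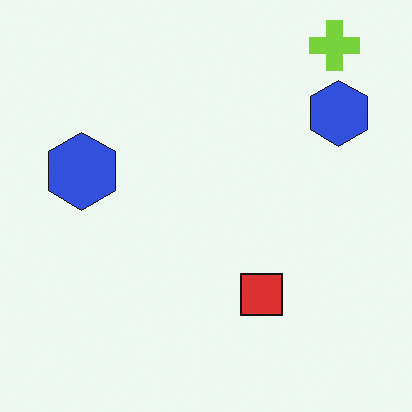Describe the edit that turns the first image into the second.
This is the original image flipped horizontally (left ↔ right).

The lime cross is in the top-left of the first image and the top-right of the second — shapes on opposite sides of the vertical midline have swapped in a mirror flip.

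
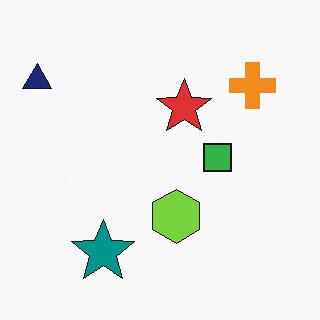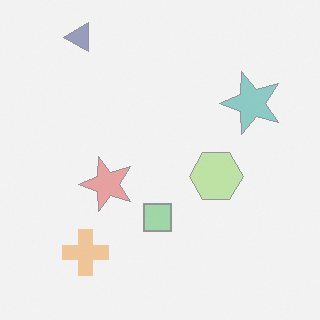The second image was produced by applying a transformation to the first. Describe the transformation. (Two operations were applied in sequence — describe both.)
The image was washed out (contrast reduced), then transposed (reflected across the top-left ↔ bottom-right diagonal).

Tones are pushed toward mid-grey across the whole image — a global contrast change. Shapes have swapped their row and column positions — what was in the top-right is now in the bottom-left — a diagonal reflection.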